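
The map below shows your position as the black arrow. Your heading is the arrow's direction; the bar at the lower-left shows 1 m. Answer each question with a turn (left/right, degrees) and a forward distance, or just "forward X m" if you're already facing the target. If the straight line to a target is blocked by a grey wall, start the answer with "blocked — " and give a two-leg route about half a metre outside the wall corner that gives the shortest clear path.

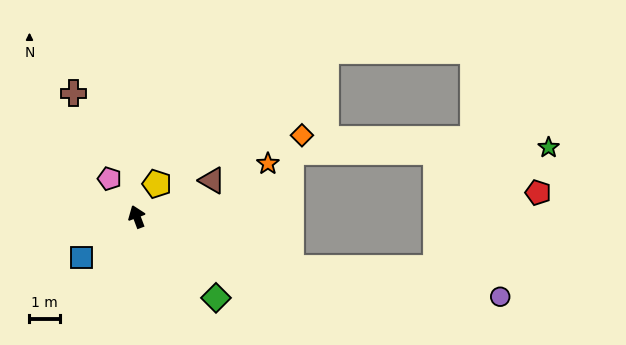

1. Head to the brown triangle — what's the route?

turn right 85°, forward 2.7 m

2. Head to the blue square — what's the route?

turn left 106°, forward 2.2 m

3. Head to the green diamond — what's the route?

turn right 156°, forward 3.7 m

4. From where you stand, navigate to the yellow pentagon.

turn right 52°, forward 1.3 m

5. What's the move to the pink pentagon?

turn left 15°, forward 1.5 m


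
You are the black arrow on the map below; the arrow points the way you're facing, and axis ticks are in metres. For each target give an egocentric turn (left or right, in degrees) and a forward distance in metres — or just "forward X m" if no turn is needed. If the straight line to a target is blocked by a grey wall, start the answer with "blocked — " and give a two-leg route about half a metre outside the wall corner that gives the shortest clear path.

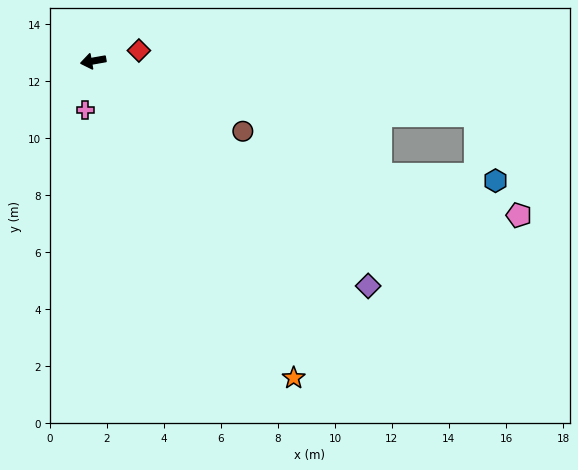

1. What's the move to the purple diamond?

turn left 131°, forward 12.5 m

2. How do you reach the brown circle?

turn left 145°, forward 5.8 m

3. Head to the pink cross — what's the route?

turn left 71°, forward 1.7 m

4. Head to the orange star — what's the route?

turn left 112°, forward 13.2 m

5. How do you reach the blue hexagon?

blocked — turn left 162°, forward 13.6 m, then turn right 65°, forward 2.4 m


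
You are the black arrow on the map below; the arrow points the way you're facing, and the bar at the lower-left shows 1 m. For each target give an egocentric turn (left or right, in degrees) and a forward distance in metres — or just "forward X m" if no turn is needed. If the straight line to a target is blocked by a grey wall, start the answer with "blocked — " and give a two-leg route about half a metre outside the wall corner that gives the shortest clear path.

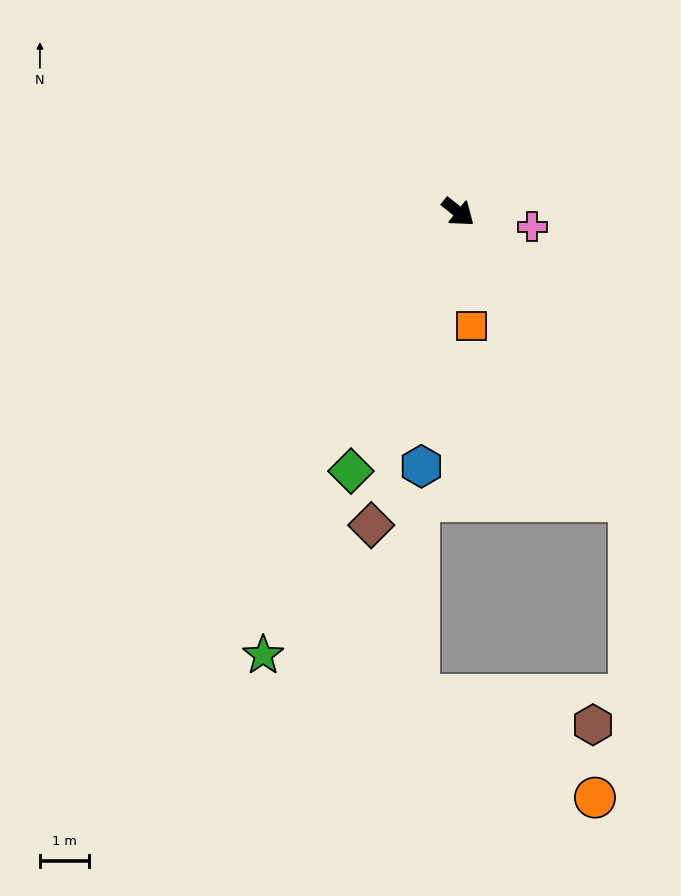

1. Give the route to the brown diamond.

turn right 67°, forward 6.6 m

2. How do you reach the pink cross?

turn left 28°, forward 1.5 m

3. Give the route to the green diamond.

turn right 74°, forward 5.7 m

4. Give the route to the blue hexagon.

turn right 59°, forward 5.2 m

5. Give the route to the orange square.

turn right 45°, forward 2.3 m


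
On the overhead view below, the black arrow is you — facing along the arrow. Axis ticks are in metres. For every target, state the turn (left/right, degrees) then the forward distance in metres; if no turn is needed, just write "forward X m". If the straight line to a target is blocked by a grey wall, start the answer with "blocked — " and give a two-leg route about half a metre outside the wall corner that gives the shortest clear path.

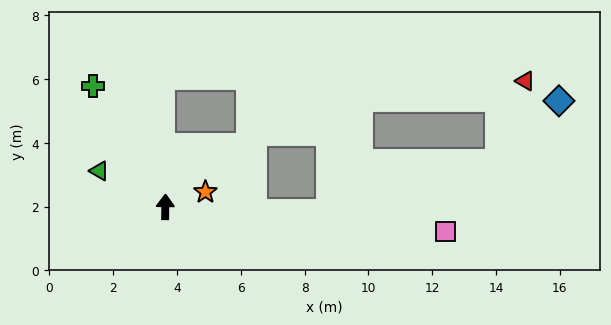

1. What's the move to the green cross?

turn left 32°, forward 4.4 m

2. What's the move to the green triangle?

turn left 62°, forward 2.4 m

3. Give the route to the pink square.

turn right 94°, forward 8.8 m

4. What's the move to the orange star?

turn right 69°, forward 1.3 m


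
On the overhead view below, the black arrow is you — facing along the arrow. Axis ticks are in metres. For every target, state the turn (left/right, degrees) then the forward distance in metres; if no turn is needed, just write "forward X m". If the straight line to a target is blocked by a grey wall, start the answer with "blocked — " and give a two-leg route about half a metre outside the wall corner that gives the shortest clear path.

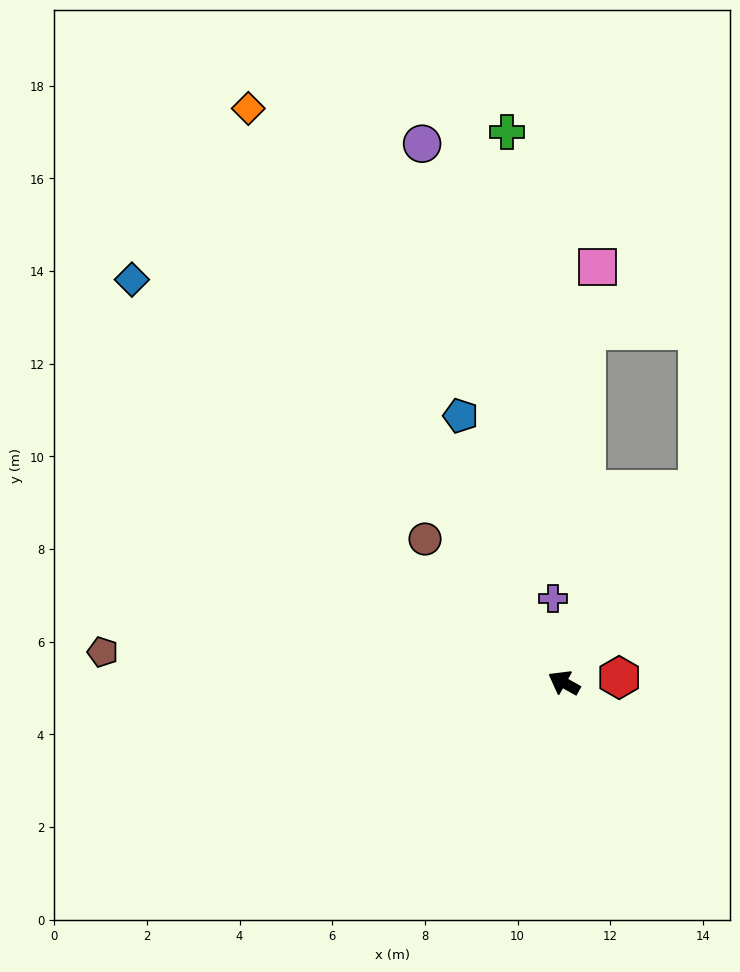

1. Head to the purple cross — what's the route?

turn right 53°, forward 1.8 m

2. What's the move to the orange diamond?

turn right 32°, forward 14.1 m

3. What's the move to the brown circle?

turn right 17°, forward 4.3 m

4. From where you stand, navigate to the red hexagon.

turn right 145°, forward 1.2 m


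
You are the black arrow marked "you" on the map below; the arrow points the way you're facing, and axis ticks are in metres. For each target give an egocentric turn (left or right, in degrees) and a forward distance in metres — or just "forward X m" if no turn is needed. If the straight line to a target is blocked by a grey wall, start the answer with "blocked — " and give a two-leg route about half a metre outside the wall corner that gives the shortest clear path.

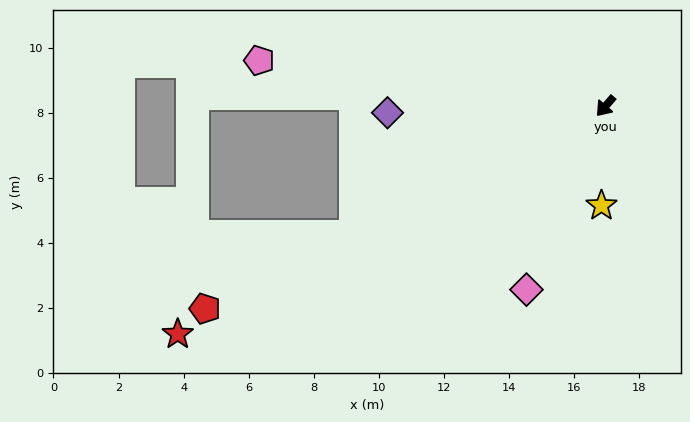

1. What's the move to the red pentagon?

turn right 22°, forward 13.8 m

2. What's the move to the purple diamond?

turn right 47°, forward 6.7 m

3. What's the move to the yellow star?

turn left 38°, forward 3.1 m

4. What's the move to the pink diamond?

turn left 17°, forward 6.1 m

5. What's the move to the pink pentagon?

turn right 57°, forward 10.7 m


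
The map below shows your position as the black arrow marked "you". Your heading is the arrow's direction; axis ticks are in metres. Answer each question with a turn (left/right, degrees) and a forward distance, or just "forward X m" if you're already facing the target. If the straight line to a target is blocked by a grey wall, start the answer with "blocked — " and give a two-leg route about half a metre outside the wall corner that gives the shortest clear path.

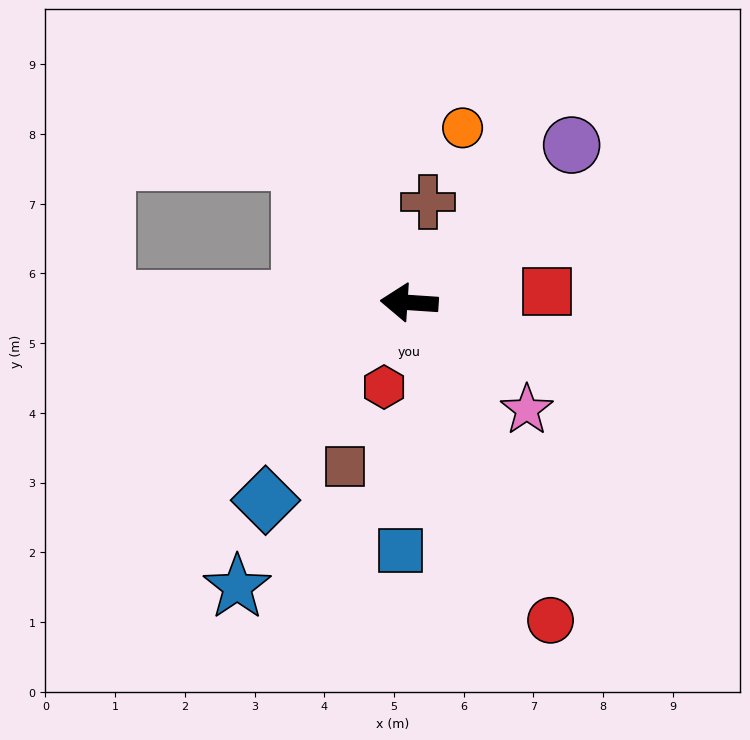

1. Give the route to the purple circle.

turn right 132°, forward 3.2 m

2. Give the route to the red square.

turn right 172°, forward 2.0 m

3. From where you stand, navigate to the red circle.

turn left 118°, forward 5.0 m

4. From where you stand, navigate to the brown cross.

turn right 97°, forward 1.5 m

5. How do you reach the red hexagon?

turn left 77°, forward 1.3 m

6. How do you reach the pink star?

turn left 141°, forward 2.3 m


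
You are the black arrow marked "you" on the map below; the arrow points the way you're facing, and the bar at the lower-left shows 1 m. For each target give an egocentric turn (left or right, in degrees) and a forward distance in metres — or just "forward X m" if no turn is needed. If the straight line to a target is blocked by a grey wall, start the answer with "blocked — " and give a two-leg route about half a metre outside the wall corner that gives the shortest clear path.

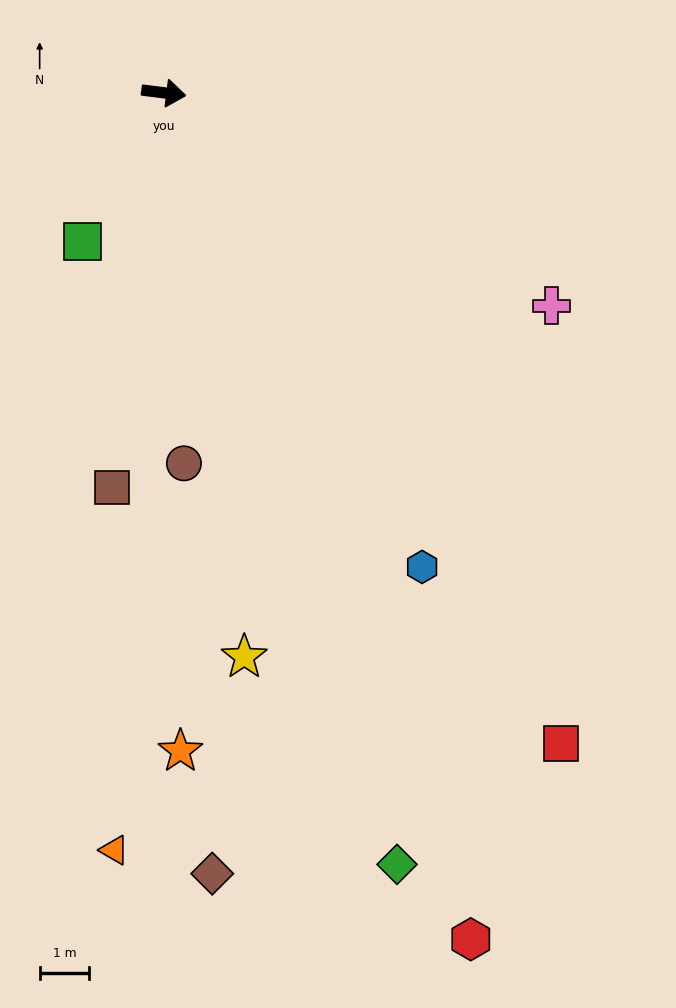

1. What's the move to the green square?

turn right 112°, forward 3.4 m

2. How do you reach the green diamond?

turn right 66°, forward 16.2 m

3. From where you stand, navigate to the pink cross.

turn right 22°, forward 8.9 m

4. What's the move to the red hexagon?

turn right 63°, forward 18.1 m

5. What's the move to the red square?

turn right 51°, forward 15.3 m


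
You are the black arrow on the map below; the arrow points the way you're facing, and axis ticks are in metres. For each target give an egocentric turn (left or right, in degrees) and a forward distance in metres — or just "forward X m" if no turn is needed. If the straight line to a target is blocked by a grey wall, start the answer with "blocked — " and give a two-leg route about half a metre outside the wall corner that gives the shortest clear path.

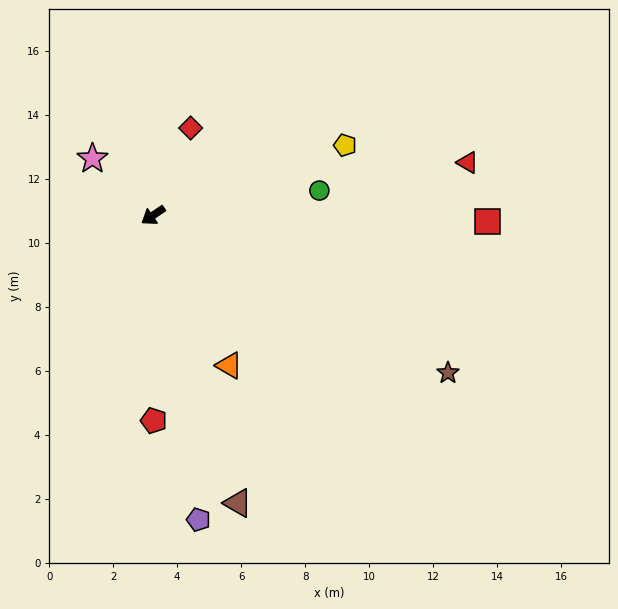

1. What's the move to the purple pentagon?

turn left 64°, forward 9.6 m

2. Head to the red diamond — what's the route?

turn right 148°, forward 3.0 m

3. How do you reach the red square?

turn left 145°, forward 10.5 m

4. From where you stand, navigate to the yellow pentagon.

turn left 166°, forward 6.4 m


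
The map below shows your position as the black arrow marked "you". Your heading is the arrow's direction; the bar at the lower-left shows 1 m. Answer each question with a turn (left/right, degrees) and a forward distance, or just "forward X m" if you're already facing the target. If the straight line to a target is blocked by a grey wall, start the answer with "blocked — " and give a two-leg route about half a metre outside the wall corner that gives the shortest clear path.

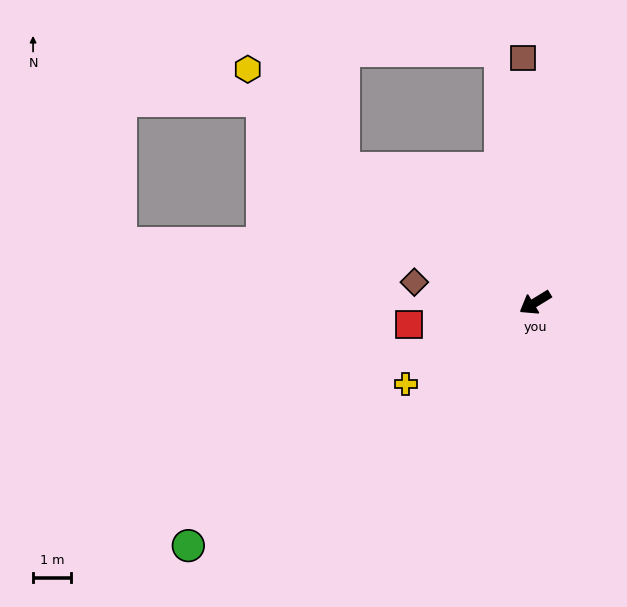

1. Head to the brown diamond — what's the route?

turn right 41°, forward 3.2 m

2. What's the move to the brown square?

turn right 119°, forward 6.4 m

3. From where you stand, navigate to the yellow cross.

forward 4.0 m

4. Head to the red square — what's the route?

turn right 22°, forward 3.4 m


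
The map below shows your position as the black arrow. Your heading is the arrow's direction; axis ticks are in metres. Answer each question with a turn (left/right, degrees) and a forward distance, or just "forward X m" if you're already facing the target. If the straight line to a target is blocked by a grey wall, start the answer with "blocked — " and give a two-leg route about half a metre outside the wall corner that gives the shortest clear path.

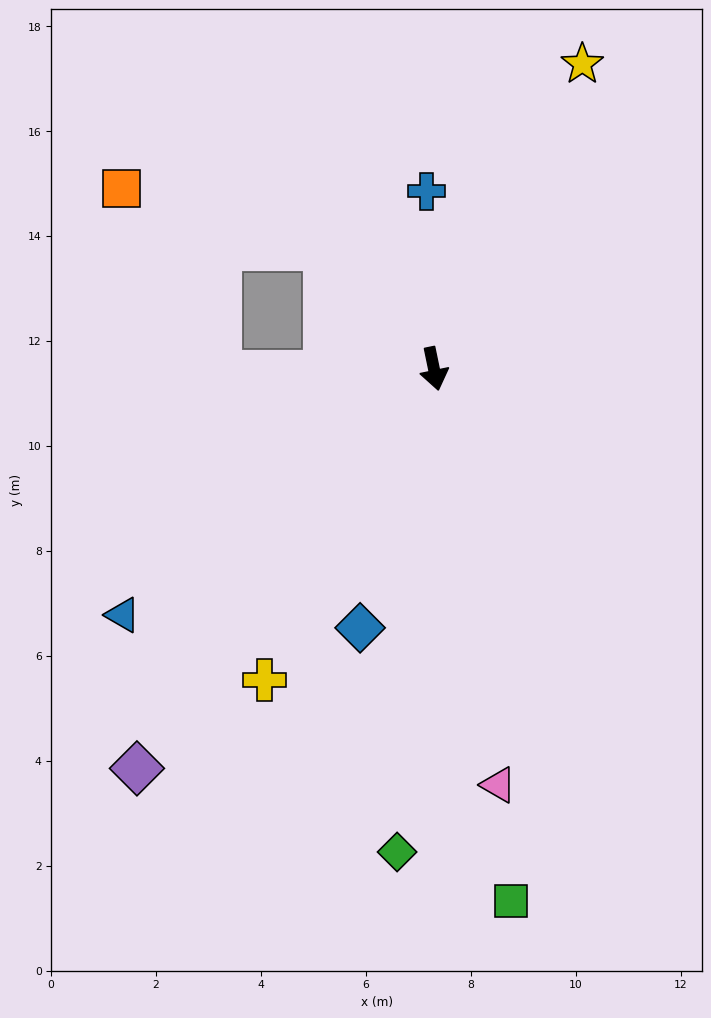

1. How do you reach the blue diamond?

turn right 28°, forward 5.1 m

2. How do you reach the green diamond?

turn right 16°, forward 9.2 m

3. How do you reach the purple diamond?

turn right 48°, forward 9.5 m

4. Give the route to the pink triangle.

turn right 3°, forward 8.0 m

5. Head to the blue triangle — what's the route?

turn right 63°, forward 7.6 m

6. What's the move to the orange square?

blocked — turn right 150°, forward 3.1 m, then turn left 32°, forward 4.1 m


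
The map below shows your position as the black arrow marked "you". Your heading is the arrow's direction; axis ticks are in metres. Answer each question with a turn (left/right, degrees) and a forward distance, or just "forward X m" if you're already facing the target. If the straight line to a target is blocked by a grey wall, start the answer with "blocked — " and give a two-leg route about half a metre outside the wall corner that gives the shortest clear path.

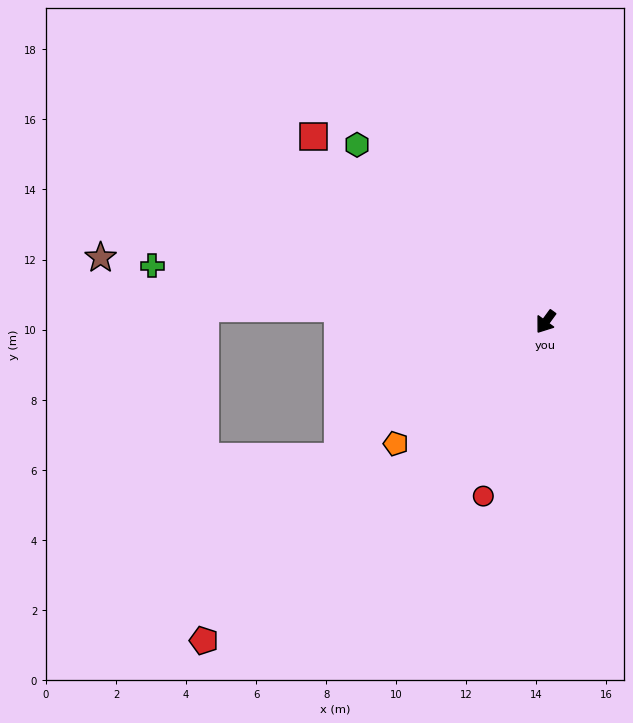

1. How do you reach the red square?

turn right 92°, forward 8.5 m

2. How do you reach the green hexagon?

turn right 97°, forward 7.4 m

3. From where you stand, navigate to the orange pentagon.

turn right 15°, forward 5.5 m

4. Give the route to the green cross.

turn right 62°, forward 11.3 m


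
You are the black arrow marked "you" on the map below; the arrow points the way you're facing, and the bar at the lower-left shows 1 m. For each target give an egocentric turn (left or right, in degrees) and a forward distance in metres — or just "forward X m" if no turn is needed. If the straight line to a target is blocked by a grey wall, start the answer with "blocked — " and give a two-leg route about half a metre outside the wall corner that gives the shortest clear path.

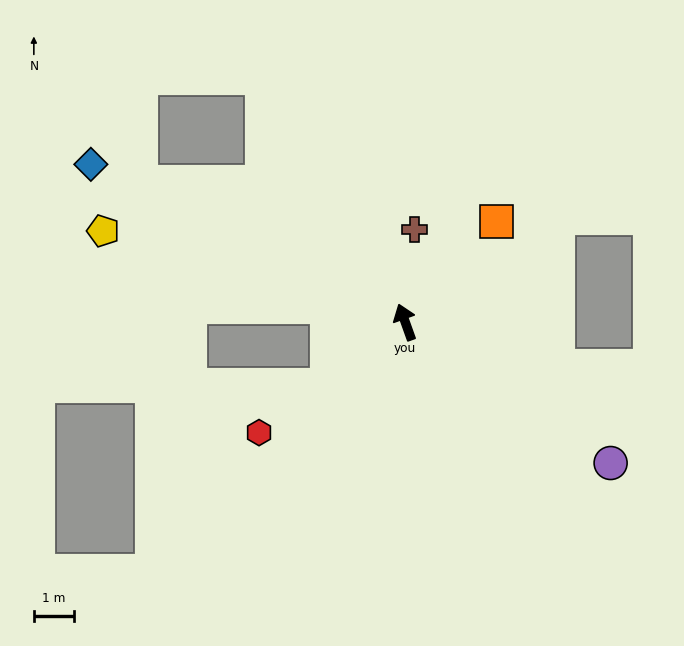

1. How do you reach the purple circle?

turn right 144°, forward 6.2 m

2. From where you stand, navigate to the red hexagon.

turn left 107°, forward 4.6 m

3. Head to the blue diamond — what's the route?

turn left 44°, forward 8.8 m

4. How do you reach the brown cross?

turn right 26°, forward 2.3 m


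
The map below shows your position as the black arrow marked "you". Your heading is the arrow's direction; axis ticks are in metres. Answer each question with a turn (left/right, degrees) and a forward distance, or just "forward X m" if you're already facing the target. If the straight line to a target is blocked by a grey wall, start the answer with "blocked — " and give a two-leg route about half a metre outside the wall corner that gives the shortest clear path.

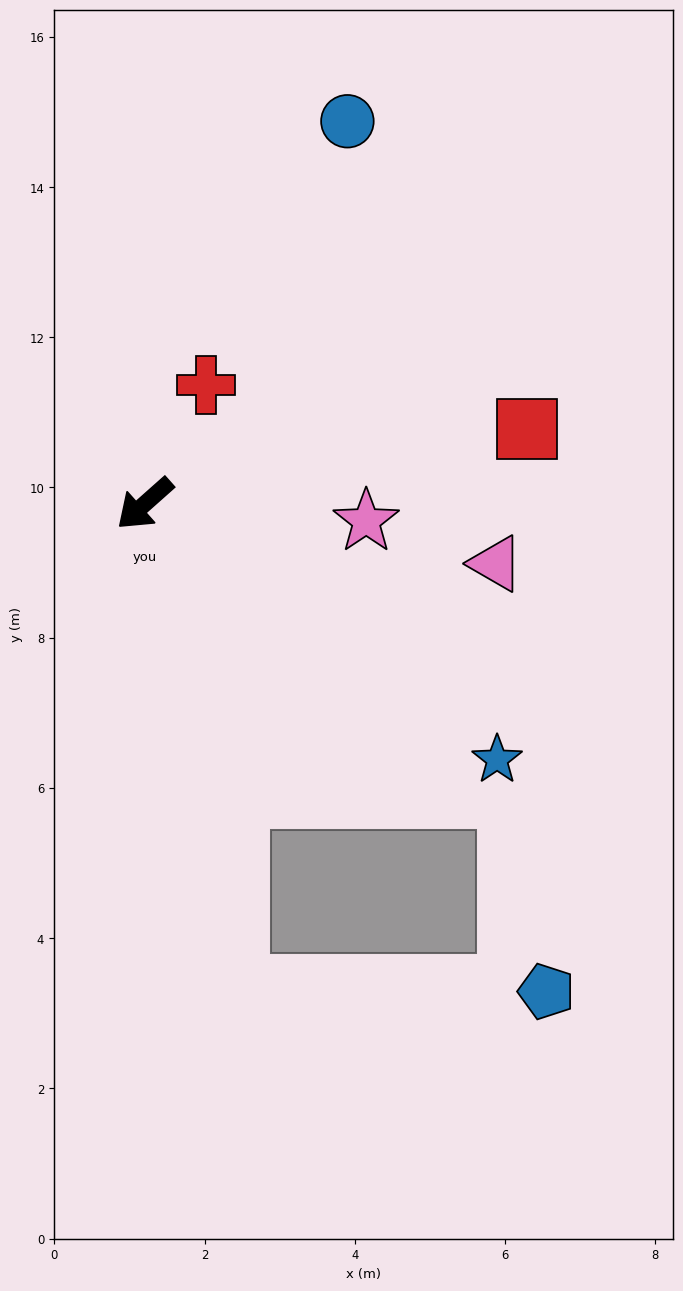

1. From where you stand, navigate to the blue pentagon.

blocked — turn left 59°, forward 6.5 m, then turn left 78°, forward 4.1 m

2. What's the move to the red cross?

turn right 159°, forward 1.8 m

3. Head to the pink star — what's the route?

turn left 134°, forward 3.0 m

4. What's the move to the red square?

turn left 149°, forward 5.2 m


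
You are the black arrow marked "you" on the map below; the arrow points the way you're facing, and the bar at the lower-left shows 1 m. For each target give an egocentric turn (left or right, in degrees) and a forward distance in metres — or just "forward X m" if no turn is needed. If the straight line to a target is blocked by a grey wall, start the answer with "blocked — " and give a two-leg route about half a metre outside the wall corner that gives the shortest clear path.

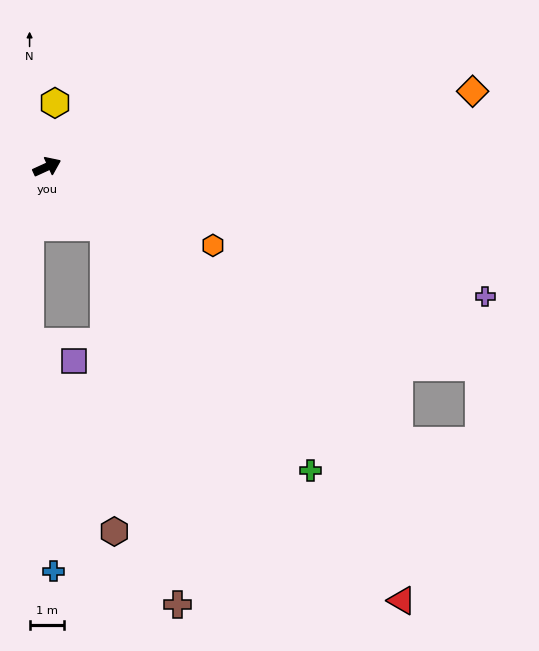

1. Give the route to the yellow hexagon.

turn left 58°, forward 1.9 m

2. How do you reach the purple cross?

turn right 41°, forward 13.4 m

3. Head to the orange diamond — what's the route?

turn right 15°, forward 12.7 m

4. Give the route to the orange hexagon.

turn right 50°, forward 5.4 m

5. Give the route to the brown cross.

blocked — turn right 71°, forward 2.4 m, then turn right 33°, forward 11.3 m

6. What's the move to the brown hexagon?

blocked — turn right 71°, forward 2.4 m, then turn right 42°, forward 8.9 m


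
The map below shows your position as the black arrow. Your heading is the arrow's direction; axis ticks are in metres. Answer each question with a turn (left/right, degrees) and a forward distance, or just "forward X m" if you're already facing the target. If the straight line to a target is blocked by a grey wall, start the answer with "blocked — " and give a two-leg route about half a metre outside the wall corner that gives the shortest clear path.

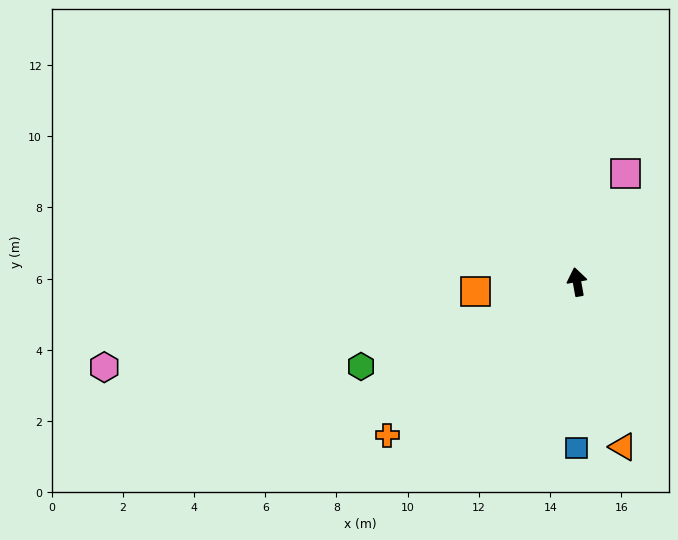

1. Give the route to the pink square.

turn right 34°, forward 3.3 m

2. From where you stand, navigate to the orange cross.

turn left 119°, forward 6.8 m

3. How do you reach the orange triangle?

turn right 175°, forward 4.8 m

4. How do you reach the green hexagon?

turn left 101°, forward 6.5 m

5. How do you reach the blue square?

turn left 170°, forward 4.7 m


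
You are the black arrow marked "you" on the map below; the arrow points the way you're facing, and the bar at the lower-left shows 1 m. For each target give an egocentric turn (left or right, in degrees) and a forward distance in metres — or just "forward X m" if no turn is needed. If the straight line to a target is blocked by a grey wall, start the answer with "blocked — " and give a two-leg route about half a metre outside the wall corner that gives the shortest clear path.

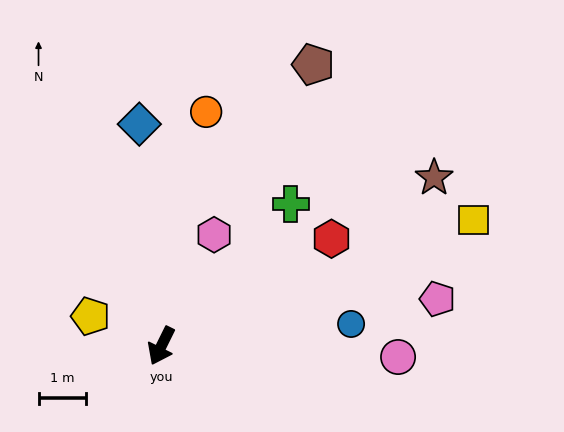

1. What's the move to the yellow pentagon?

turn right 86°, forward 1.6 m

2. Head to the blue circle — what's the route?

turn left 123°, forward 4.0 m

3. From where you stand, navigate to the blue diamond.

turn right 148°, forward 4.7 m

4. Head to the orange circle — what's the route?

turn right 165°, forward 5.0 m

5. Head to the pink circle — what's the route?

turn left 114°, forward 5.0 m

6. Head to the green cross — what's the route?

turn left 164°, forward 4.1 m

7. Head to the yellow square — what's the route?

turn left 138°, forward 7.1 m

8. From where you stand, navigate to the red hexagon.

turn left 149°, forward 4.3 m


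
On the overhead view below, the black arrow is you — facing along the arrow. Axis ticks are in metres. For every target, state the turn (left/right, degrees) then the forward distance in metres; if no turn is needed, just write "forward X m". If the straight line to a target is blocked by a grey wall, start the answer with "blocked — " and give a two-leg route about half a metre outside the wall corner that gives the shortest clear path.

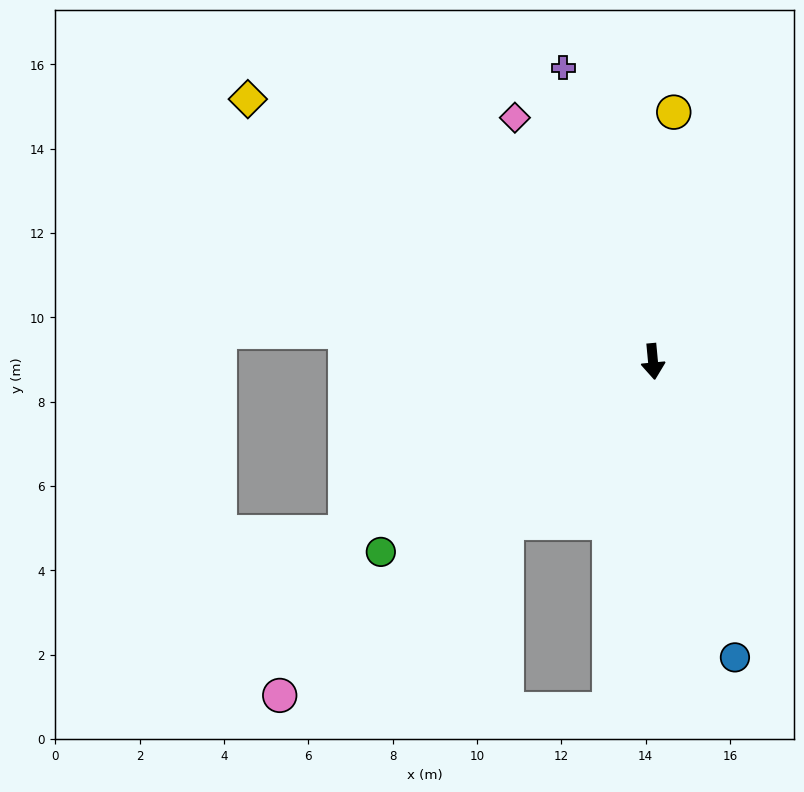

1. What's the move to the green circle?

turn right 60°, forward 7.9 m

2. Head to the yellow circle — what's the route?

turn left 170°, forward 5.9 m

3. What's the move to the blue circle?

turn left 10°, forward 7.3 m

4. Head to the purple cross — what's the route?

turn right 168°, forward 7.3 m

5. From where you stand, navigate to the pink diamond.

turn right 156°, forward 6.6 m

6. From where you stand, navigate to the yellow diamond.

turn right 128°, forward 11.4 m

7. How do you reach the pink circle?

turn right 54°, forward 11.9 m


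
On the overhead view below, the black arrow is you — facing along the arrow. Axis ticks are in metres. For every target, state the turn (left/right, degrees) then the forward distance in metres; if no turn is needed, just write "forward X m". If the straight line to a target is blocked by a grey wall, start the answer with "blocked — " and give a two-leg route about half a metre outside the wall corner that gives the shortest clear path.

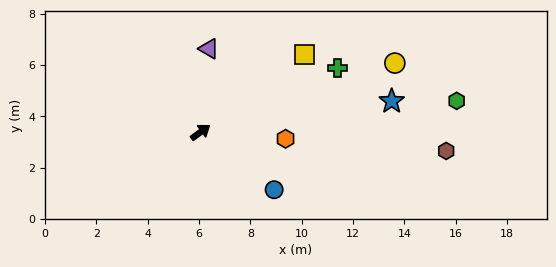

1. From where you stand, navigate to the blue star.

turn right 27°, forward 7.5 m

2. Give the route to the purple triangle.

turn left 48°, forward 3.3 m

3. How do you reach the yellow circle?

turn right 17°, forward 8.0 m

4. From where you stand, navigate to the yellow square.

forward 5.1 m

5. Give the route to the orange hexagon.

turn right 41°, forward 3.3 m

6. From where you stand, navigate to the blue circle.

turn right 74°, forward 3.6 m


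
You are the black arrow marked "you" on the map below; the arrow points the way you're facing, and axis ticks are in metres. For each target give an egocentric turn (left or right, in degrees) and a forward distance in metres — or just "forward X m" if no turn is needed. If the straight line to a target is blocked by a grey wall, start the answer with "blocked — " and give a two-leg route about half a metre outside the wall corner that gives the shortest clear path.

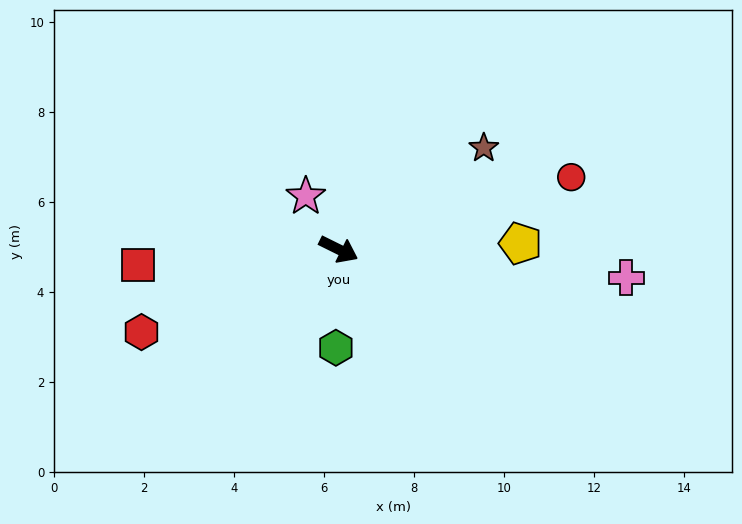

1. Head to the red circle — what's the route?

turn left 44°, forward 5.4 m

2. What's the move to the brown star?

turn left 61°, forward 3.9 m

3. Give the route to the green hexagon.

turn right 65°, forward 2.2 m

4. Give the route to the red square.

turn right 149°, forward 4.5 m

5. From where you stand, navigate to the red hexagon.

turn right 131°, forward 4.8 m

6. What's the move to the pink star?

turn left 148°, forward 1.4 m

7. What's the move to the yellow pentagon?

turn left 28°, forward 4.0 m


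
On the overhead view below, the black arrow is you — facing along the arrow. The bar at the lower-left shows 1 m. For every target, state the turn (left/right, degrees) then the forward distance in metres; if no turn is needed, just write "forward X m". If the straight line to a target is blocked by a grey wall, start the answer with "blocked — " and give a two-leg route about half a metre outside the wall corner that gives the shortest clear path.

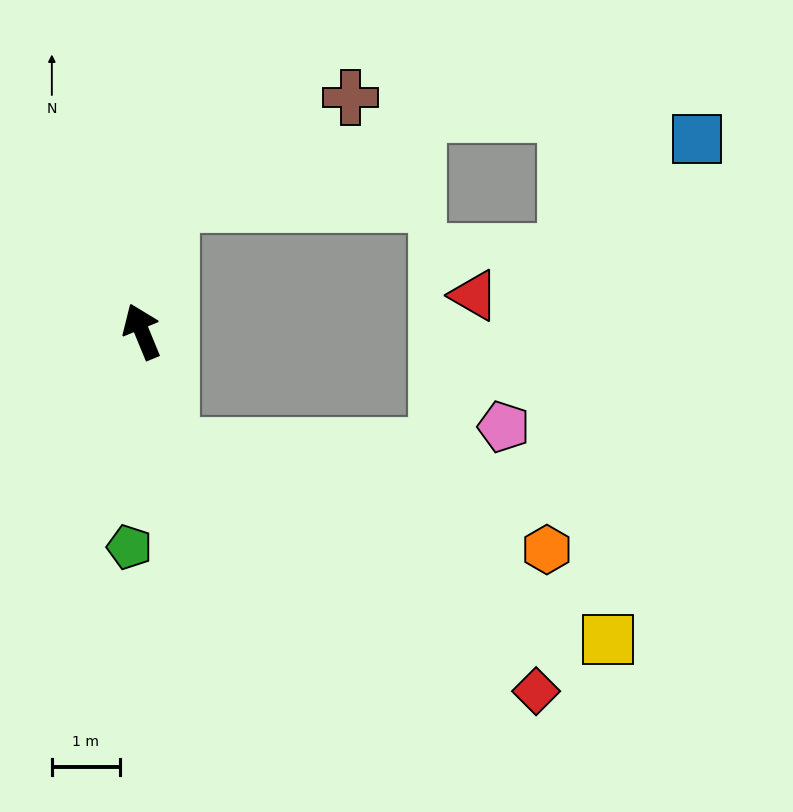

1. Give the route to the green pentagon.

turn left 154°, forward 3.2 m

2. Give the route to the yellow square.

blocked — turn left 172°, forward 1.8 m, then turn left 52°, forward 7.1 m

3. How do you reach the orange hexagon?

blocked — turn left 172°, forward 1.8 m, then turn left 60°, forward 5.8 m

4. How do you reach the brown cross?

blocked — turn right 35°, forward 1.9 m, then turn right 47°, forward 3.1 m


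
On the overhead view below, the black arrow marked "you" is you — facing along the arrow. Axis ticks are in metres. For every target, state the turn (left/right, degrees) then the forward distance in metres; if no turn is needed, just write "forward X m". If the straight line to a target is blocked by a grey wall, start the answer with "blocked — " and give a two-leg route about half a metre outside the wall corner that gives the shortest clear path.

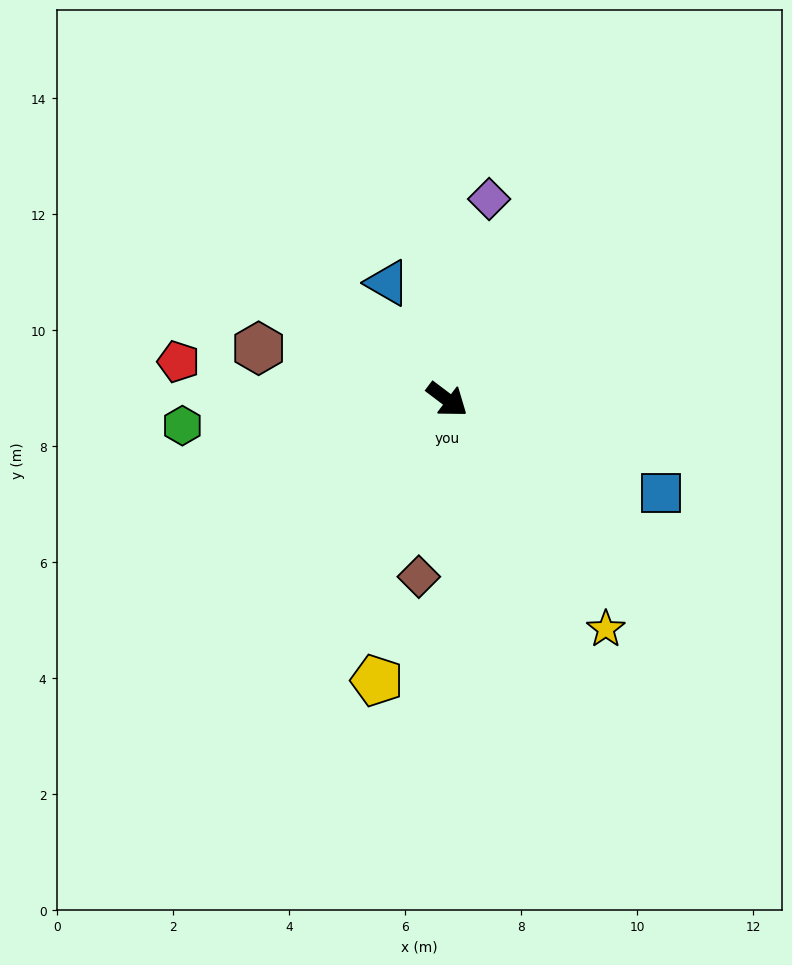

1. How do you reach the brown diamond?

turn right 62°, forward 3.1 m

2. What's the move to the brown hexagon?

turn right 158°, forward 3.4 m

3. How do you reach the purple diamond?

turn left 115°, forward 3.5 m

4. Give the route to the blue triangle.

turn left 154°, forward 2.3 m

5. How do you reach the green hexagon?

turn right 137°, forward 4.6 m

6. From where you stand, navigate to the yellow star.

turn right 18°, forward 4.8 m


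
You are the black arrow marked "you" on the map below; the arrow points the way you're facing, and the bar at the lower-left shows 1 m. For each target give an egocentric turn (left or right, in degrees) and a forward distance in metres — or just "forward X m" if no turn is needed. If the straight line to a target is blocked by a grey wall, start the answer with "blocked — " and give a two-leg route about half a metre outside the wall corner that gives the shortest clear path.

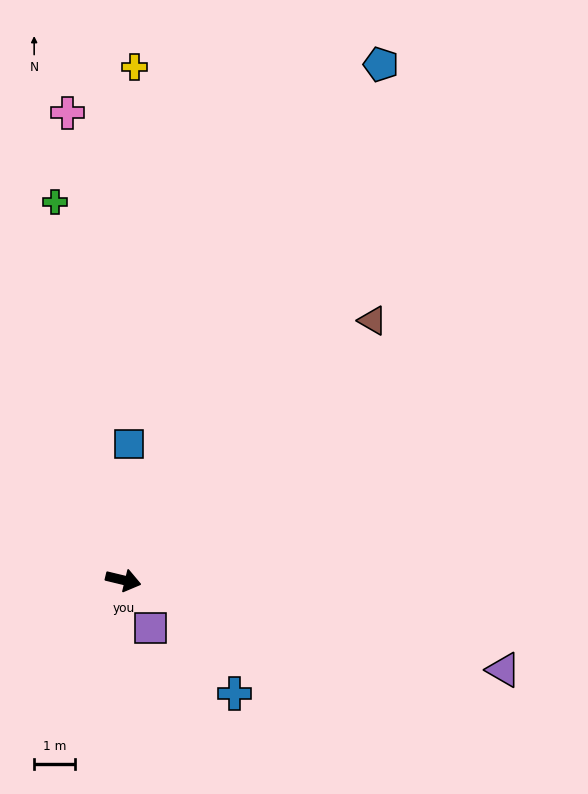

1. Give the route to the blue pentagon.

turn left 77°, forward 14.1 m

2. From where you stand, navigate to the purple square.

turn right 47°, forward 1.4 m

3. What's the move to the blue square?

turn left 101°, forward 3.3 m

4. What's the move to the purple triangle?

forward 9.6 m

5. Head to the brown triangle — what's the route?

turn left 60°, forward 8.8 m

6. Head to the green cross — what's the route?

turn left 114°, forward 9.4 m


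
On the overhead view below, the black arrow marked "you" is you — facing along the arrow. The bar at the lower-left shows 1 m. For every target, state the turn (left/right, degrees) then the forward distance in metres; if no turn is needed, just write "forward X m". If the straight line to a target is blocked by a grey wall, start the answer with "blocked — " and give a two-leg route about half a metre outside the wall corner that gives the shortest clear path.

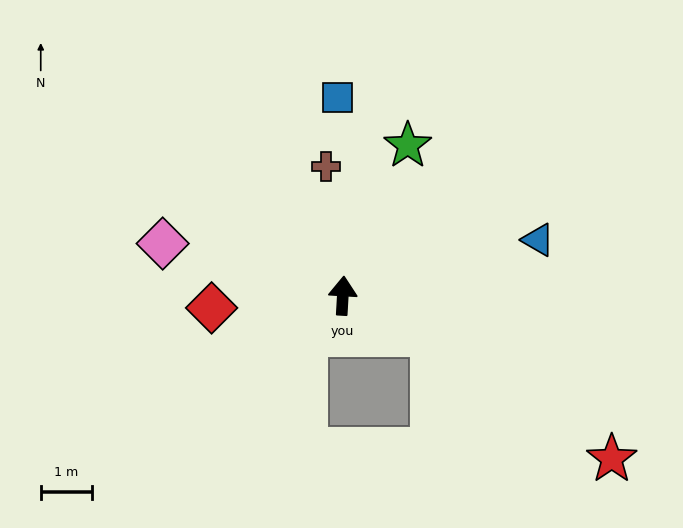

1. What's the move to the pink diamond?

turn left 77°, forward 3.7 m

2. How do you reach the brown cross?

turn left 11°, forward 2.5 m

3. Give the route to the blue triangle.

turn right 71°, forward 4.0 m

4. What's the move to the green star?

turn right 20°, forward 3.2 m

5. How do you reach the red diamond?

turn left 99°, forward 2.6 m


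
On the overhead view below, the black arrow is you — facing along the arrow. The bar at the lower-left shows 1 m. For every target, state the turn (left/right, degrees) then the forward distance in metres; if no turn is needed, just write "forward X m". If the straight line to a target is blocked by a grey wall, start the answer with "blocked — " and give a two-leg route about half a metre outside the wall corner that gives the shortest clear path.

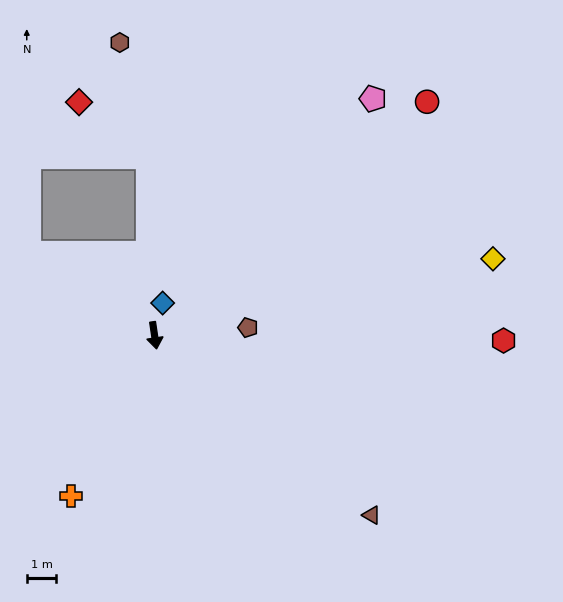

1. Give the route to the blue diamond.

turn left 158°, forward 1.1 m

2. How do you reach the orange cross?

turn right 36°, forward 6.1 m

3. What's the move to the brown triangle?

turn left 42°, forward 9.6 m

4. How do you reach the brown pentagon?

turn left 86°, forward 3.2 m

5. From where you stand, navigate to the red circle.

turn left 122°, forward 12.2 m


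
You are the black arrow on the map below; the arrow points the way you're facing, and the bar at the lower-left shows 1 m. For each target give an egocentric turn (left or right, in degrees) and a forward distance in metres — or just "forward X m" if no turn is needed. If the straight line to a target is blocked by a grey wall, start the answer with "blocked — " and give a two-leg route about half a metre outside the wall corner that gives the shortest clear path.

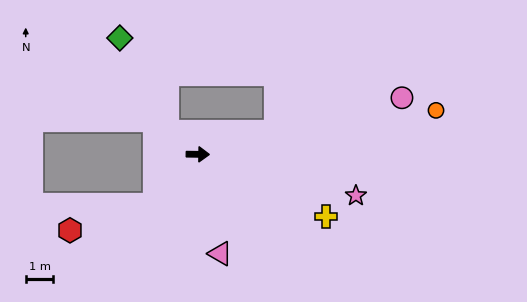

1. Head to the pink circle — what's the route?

turn left 16°, forward 7.7 m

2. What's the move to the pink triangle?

turn right 77°, forward 3.7 m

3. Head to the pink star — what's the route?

turn right 14°, forward 5.9 m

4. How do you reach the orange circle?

turn left 11°, forward 8.8 m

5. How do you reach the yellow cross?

turn right 25°, forward 5.2 m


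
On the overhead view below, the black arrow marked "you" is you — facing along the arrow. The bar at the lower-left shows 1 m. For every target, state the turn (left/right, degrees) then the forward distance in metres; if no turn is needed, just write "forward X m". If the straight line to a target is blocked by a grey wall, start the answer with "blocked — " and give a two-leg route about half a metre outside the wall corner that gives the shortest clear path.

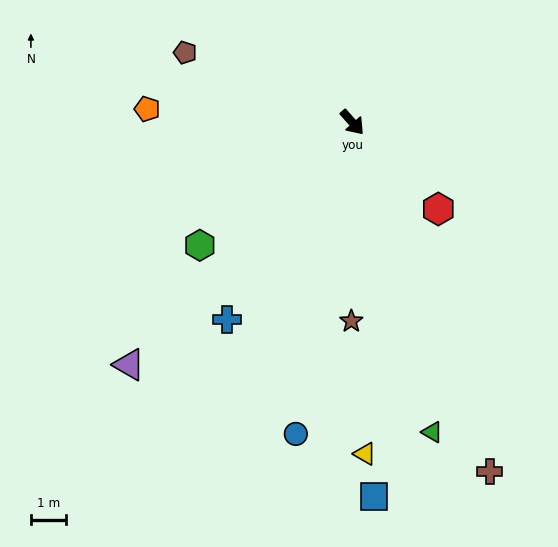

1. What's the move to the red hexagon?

turn left 3°, forward 3.4 m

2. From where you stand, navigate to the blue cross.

turn right 74°, forward 6.6 m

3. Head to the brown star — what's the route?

turn right 42°, forward 5.6 m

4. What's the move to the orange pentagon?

turn right 135°, forward 5.8 m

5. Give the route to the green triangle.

turn right 27°, forward 9.0 m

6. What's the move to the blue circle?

turn right 52°, forward 8.9 m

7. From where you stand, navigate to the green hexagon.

turn right 93°, forward 5.5 m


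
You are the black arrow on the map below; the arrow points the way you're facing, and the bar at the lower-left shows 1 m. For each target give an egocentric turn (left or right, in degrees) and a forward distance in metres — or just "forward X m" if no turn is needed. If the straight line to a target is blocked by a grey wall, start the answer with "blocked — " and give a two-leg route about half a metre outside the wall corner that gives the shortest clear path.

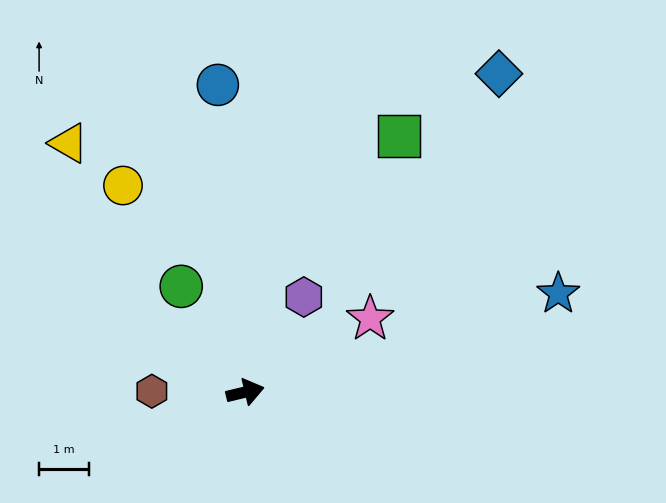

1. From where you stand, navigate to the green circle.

turn left 108°, forward 2.5 m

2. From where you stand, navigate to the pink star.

turn left 17°, forward 2.9 m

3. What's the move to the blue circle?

turn left 82°, forward 6.1 m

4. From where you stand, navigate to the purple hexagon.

turn left 45°, forward 2.2 m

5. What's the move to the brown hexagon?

turn left 166°, forward 1.9 m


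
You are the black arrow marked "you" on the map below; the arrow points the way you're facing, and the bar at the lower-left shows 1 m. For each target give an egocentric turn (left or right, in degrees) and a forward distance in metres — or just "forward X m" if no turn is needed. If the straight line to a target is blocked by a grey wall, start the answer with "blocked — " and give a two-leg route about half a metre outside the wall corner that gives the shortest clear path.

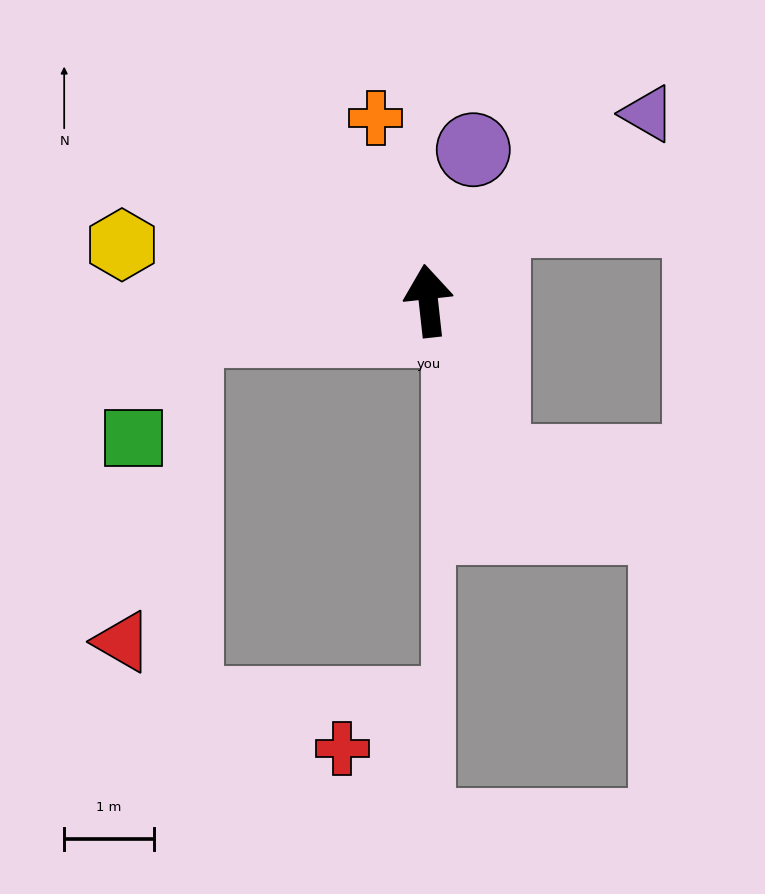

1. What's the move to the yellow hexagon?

turn left 73°, forward 3.5 m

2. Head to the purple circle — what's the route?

turn right 23°, forward 1.8 m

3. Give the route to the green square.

blocked — turn left 90°, forward 2.7 m, then turn left 59°, forward 1.3 m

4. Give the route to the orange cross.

turn left 10°, forward 2.1 m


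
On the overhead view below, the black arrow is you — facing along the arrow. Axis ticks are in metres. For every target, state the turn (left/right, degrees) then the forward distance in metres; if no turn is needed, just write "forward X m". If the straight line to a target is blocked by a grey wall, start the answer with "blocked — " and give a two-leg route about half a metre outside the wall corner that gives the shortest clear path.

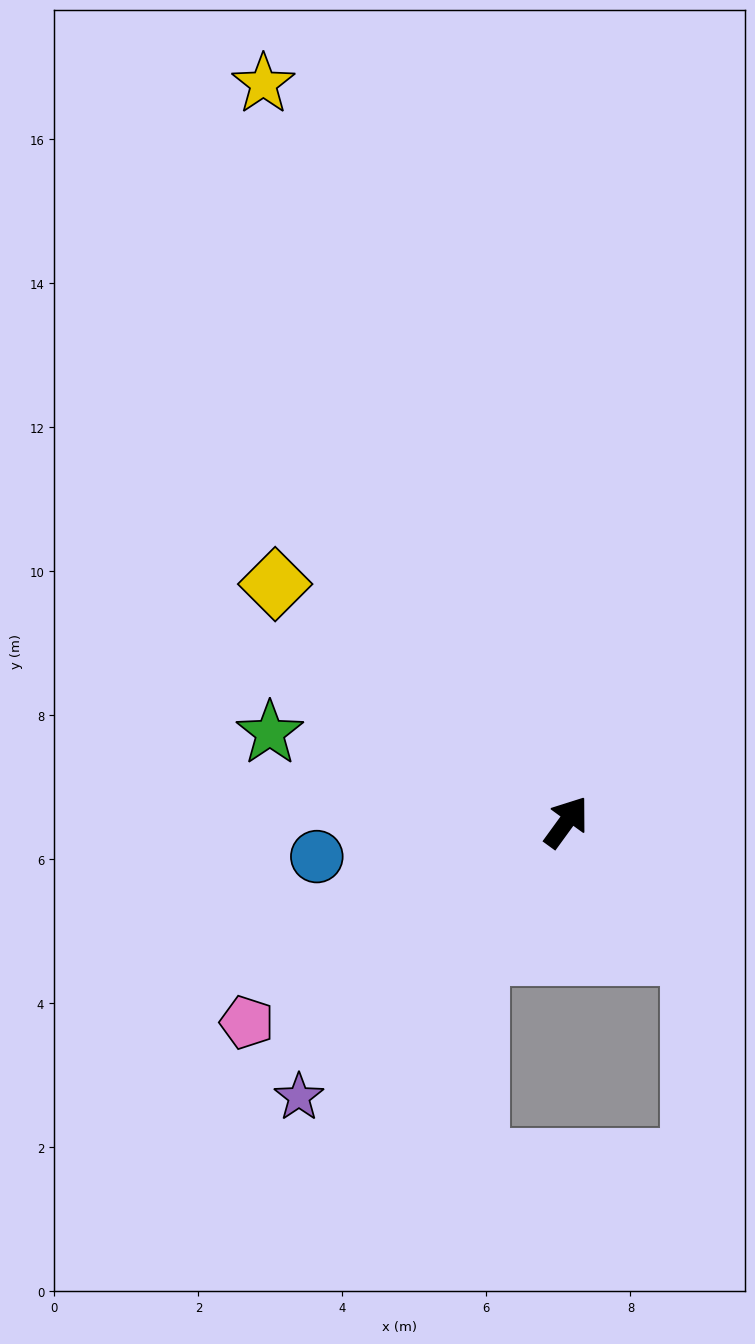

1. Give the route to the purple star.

turn left 172°, forward 5.3 m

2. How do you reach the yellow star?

turn left 58°, forward 11.1 m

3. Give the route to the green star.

turn left 109°, forward 4.3 m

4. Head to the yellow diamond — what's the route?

turn left 87°, forward 5.2 m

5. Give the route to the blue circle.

turn left 134°, forward 3.5 m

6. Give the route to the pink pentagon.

turn left 158°, forward 5.2 m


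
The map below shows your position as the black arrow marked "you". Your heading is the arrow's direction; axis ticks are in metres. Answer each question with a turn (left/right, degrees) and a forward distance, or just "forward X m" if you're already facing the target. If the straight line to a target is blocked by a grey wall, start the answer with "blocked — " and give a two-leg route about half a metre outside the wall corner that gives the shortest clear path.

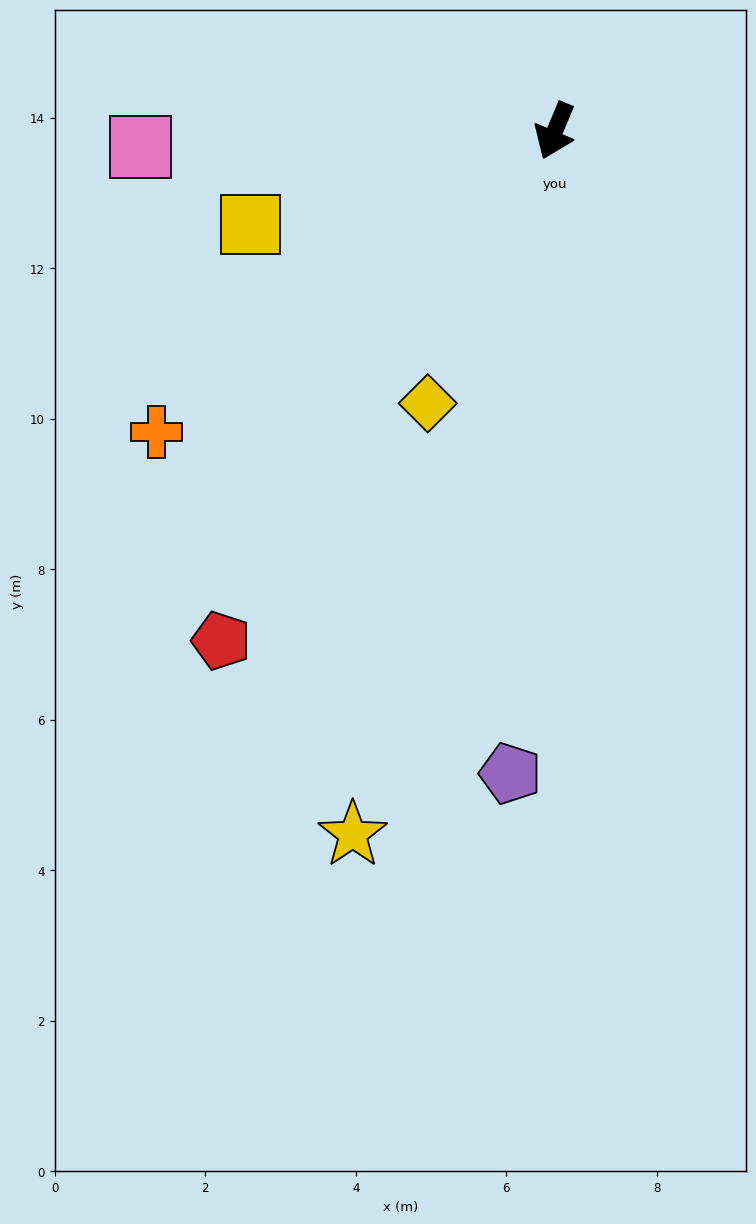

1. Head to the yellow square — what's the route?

turn right 50°, forward 4.2 m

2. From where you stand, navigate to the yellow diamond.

turn right 2°, forward 4.0 m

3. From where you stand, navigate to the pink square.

turn right 65°, forward 5.5 m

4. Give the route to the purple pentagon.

turn left 19°, forward 8.6 m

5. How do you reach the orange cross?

turn right 30°, forward 6.6 m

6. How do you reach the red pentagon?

turn right 11°, forward 8.1 m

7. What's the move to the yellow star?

turn left 7°, forward 9.7 m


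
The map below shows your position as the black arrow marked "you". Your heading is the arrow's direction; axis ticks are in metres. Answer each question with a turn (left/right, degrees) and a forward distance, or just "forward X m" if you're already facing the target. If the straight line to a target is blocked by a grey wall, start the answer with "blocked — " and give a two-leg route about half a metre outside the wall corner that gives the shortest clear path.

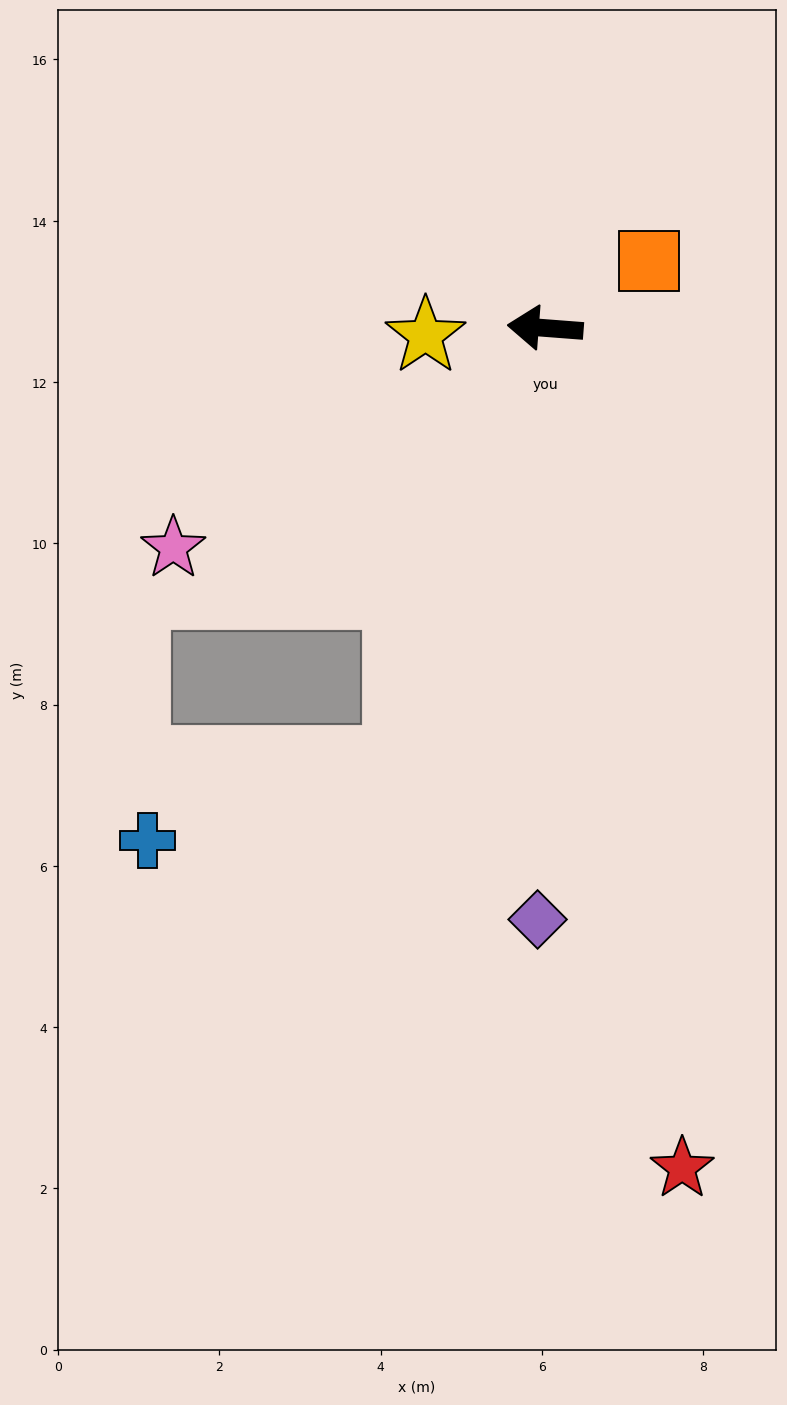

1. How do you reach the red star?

turn left 104°, forward 10.6 m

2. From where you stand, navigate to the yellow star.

turn left 8°, forward 1.5 m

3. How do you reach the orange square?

turn right 143°, forward 1.5 m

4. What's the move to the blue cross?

blocked — turn left 75°, forward 5.7 m, then turn right 53°, forward 3.3 m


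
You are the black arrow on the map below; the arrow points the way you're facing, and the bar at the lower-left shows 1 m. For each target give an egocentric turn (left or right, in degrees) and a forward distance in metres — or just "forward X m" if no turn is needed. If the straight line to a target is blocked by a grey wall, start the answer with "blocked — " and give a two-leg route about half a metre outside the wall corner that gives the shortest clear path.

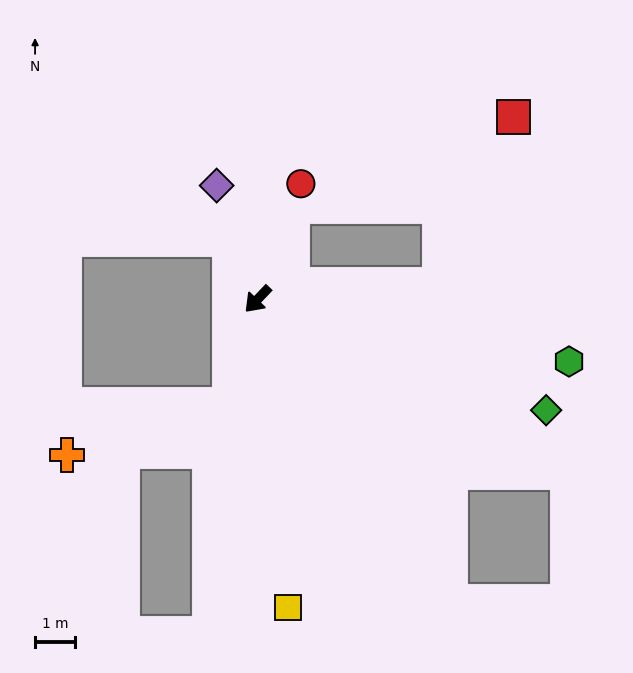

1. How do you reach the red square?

blocked — turn left 138°, forward 4.5 m, then turn left 62°, forward 4.6 m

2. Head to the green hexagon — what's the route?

turn left 122°, forward 7.9 m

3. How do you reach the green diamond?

turn left 113°, forward 7.7 m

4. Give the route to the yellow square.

turn left 49°, forward 7.7 m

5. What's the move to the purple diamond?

turn right 116°, forward 3.0 m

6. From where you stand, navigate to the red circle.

turn right 157°, forward 3.1 m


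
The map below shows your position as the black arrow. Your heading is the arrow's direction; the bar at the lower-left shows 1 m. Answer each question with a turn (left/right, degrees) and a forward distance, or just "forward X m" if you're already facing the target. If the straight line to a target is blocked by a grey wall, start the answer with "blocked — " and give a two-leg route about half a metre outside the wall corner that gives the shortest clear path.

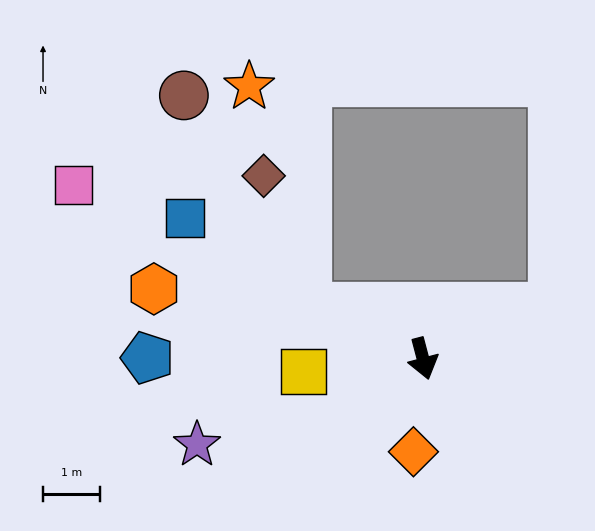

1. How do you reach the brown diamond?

blocked — turn right 129°, forward 2.2 m, then turn right 47°, forward 2.4 m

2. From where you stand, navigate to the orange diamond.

turn right 21°, forward 1.6 m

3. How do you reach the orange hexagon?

turn right 119°, forward 4.9 m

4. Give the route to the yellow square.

turn right 99°, forward 2.1 m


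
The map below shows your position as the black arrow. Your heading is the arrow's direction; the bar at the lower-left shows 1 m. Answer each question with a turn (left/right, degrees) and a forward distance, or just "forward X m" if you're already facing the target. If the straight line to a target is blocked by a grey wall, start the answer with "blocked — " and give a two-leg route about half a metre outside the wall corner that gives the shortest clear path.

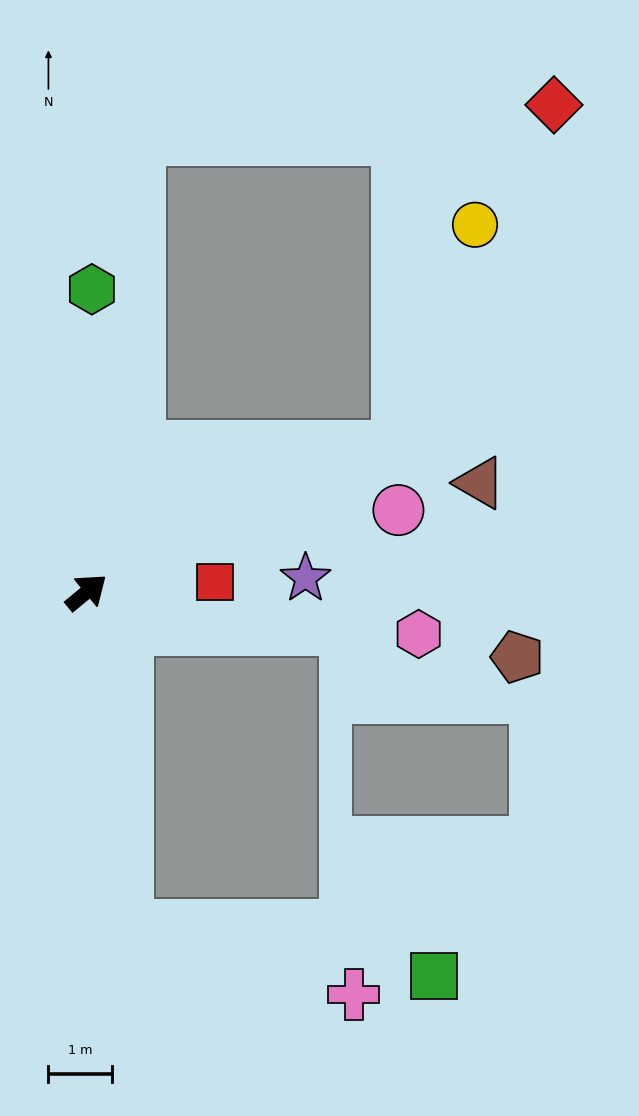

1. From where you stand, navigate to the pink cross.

blocked — turn right 123°, forward 5.3 m, then turn left 67°, forward 3.7 m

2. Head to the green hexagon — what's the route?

turn left 49°, forward 4.8 m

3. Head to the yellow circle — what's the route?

blocked — turn right 15°, forward 5.4 m, then turn left 47°, forward 3.7 m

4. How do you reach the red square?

turn right 35°, forward 2.0 m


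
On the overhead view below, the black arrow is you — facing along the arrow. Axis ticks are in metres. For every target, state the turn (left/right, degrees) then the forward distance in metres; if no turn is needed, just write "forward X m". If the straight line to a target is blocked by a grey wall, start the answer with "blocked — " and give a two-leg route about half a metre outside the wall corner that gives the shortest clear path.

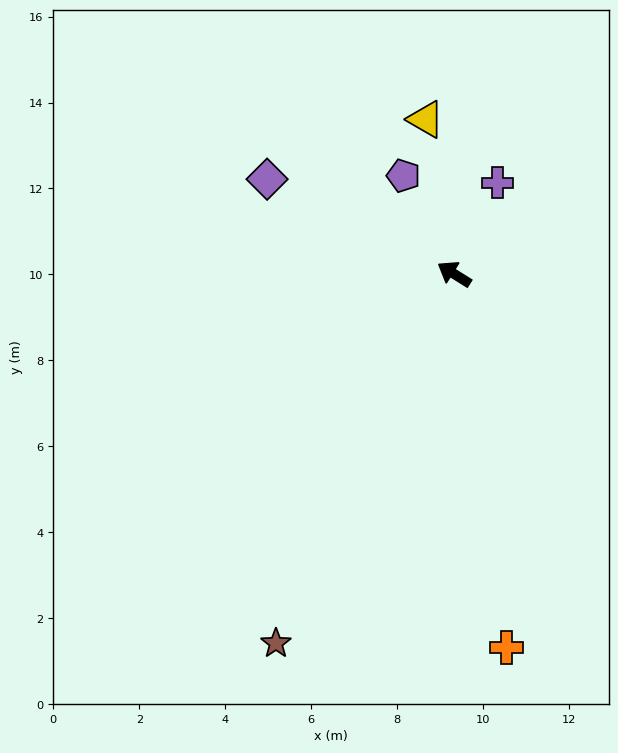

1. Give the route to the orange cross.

turn left 130°, forward 8.8 m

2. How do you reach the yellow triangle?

turn right 48°, forward 3.7 m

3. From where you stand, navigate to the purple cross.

turn right 83°, forward 2.3 m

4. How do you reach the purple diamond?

turn left 5°, forward 4.9 m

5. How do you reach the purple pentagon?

turn right 31°, forward 2.6 m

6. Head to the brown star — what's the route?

turn left 96°, forward 9.5 m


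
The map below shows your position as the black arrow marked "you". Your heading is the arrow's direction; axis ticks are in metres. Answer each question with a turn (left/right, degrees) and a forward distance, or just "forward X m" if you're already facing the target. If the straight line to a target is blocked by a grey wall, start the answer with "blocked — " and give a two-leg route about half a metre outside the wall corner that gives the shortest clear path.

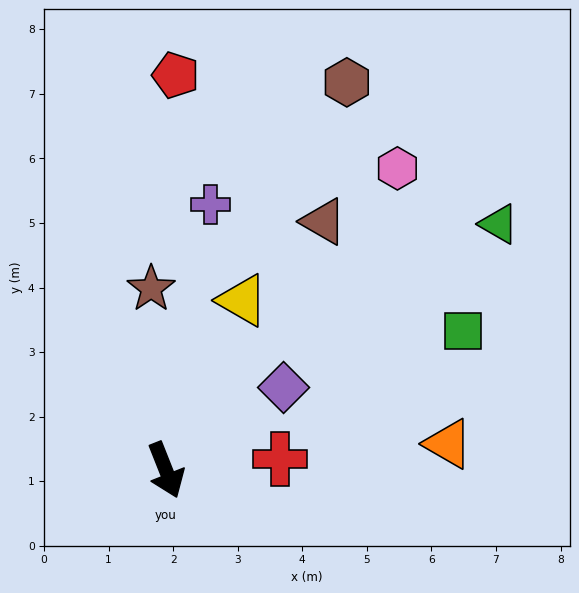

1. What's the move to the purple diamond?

turn left 103°, forward 2.2 m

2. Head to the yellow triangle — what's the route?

turn left 134°, forward 2.9 m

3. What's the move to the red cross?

turn left 74°, forward 1.8 m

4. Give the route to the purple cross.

turn left 149°, forward 4.2 m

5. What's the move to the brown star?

turn left 163°, forward 2.8 m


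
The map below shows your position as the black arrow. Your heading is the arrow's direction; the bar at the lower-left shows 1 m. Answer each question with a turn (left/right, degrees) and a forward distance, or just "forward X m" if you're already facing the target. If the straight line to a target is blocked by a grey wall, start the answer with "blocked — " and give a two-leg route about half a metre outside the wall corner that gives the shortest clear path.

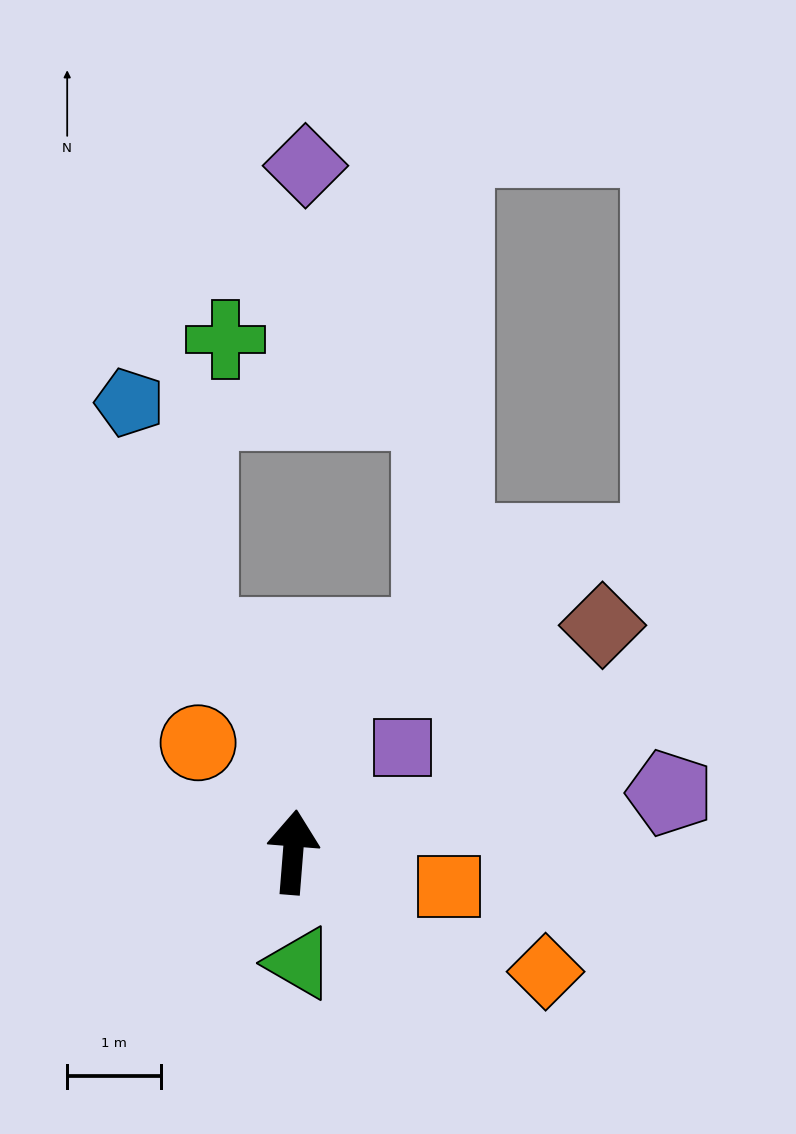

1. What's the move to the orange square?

turn right 98°, forward 1.7 m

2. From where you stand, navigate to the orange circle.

turn left 46°, forward 1.5 m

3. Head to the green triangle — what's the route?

turn right 172°, forward 1.2 m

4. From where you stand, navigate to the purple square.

turn right 42°, forward 1.6 m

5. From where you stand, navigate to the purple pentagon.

turn right 77°, forward 4.1 m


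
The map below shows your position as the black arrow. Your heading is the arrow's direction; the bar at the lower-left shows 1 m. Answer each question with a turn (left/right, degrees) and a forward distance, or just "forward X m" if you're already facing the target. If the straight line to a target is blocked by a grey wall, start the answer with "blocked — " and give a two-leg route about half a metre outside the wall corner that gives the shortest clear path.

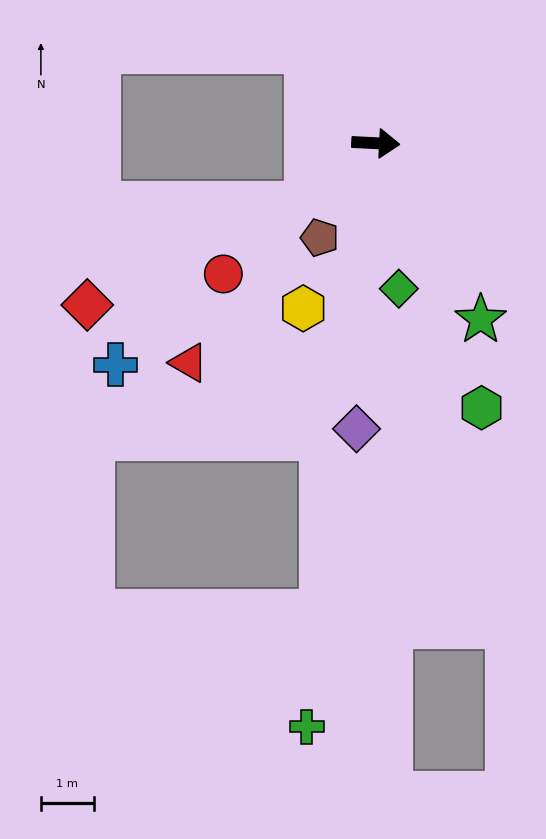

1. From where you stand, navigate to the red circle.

turn right 136°, forward 3.8 m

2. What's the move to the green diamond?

turn right 78°, forward 2.8 m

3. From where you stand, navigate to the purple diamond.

turn right 91°, forward 5.4 m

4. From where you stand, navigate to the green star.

turn right 56°, forward 3.9 m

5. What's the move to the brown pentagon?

turn right 118°, forward 2.1 m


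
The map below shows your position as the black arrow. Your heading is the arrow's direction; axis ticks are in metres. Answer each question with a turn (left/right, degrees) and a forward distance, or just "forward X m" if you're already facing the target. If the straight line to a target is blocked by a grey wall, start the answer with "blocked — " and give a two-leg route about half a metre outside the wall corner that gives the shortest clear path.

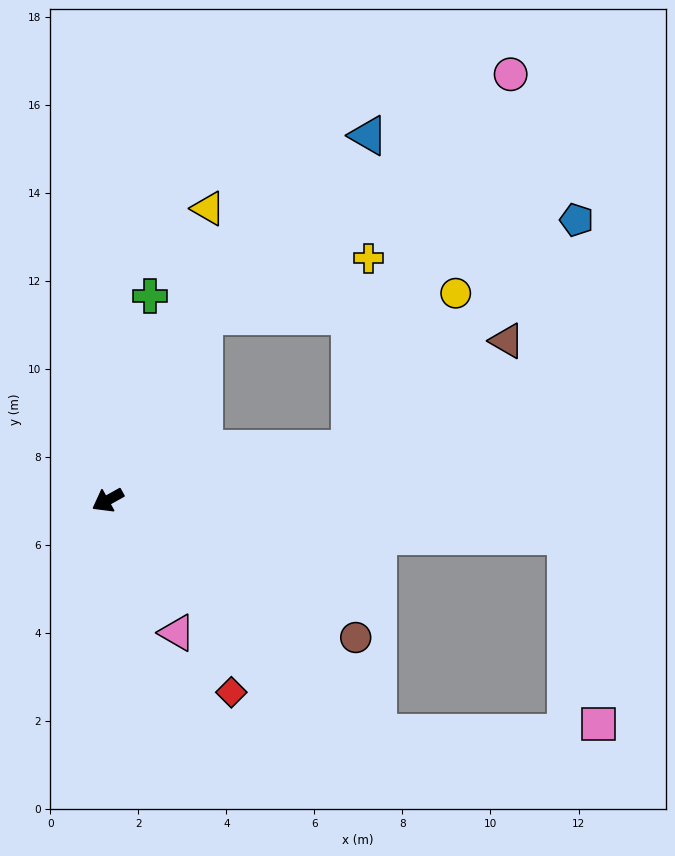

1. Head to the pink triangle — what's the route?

turn left 88°, forward 3.4 m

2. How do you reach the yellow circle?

blocked — turn left 163°, forward 5.6 m, then turn left 44°, forward 4.3 m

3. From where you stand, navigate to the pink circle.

blocked — turn right 147°, forward 4.7 m, then turn right 24°, forward 8.9 m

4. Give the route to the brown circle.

turn left 122°, forward 6.4 m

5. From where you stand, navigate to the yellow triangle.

turn right 138°, forward 7.0 m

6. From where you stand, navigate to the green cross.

turn right 131°, forward 4.7 m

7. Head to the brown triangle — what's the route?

blocked — turn left 163°, forward 5.6 m, then turn left 23°, forward 4.3 m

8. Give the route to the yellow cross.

blocked — turn right 147°, forward 4.7 m, then turn right 43°, forward 4.0 m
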